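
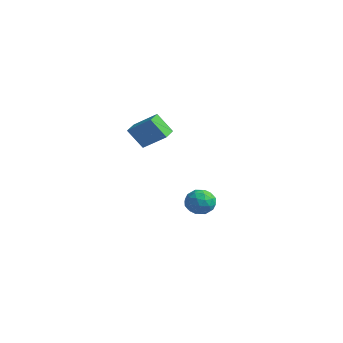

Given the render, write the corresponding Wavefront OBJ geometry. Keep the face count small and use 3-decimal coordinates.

v -0.937 2.351 -3.625
v 0.071 2.296 -3.646
v -1.031 0.864 -4.294
v -0.023 0.809 -4.315
v -0.512 0.786 -3.432
v -0.453 1.705 -3.019
v -0.507 1.455 -4.921
v -0.448 2.374 -4.508
v 0.337 1.743 -4.447
v 0.334 1.329 -3.527
v -1.294 1.831 -4.413
v -1.297 1.417 -3.493
v -0.424 2.454 -3.577
v -0.536 0.706 -4.363
v -0.822 0.692 -3.844
v -0.23 0.66 -3.856
v -0.733 2.106 -3.208
v -0.14 2.074 -3.22
v -0.483 1.186 -3.094
v -0.82 1.086 -4.72
v -0.227 1.054 -4.732
v -0.73 2.5 -4.084
v -0.138 2.468 -4.096
v -0.477 1.974 -4.846
v 0.324 2.097 -4.06
v 0.268 1.223 -4.453
v -0.016 1.602 -4.81
v 0.019 2.143 -4.567
v 0.322 1.853 -3.519
v 0.267 0.979 -3.912
v -0.02 0.966 -3.393
v 0.014 1.506 -3.15
v 0.478 1.528 -3.99
v -1.227 2.181 -4.028
v -1.282 1.307 -4.421
v -0.974 1.654 -4.79
v -0.94 2.194 -4.547
v -1.228 1.937 -3.487
v -1.284 1.063 -3.88
v -0.979 1.017 -3.373
v -0.944 1.558 -3.13
v -1.438 1.632 -3.95
v 1.086 -3.139 2.376
v 0.433 -3.737 3.611
v 2.298 -2.409 3.371
v 1.645 -3.008 4.606
v 1.695 -4.012 2.274
v 1.042 -4.611 3.509
v 2.907 -3.283 3.269
v 2.254 -3.881 4.504
f 1 38 17
f 38 12 41
f 17 41 6
f 38 41 17
f 1 17 13
f 17 6 18
f 13 18 2
f 17 18 13
f 1 13 22
f 13 2 23
f 22 23 8
f 13 23 22
f 1 22 34
f 22 8 37
f 34 37 11
f 22 37 34
f 1 34 38
f 34 11 42
f 38 42 12
f 34 42 38
f 2 18 29
f 18 6 32
f 29 32 10
f 18 32 29
f 6 41 19
f 41 12 40
f 19 40 5
f 41 40 19
f 12 42 39
f 42 11 35
f 39 35 3
f 42 35 39
f 11 37 36
f 37 8 24
f 36 24 7
f 37 24 36
f 8 23 28
f 23 2 25
f 28 25 9
f 23 25 28
f 4 30 16
f 30 10 31
f 16 31 5
f 30 31 16
f 4 16 14
f 16 5 15
f 14 15 3
f 16 15 14
f 4 14 21
f 14 3 20
f 21 20 7
f 14 20 21
f 4 21 26
f 21 7 27
f 26 27 9
f 21 27 26
f 4 26 30
f 26 9 33
f 30 33 10
f 26 33 30
f 5 31 19
f 31 10 32
f 19 32 6
f 31 32 19
f 3 15 39
f 15 5 40
f 39 40 12
f 15 40 39
f 7 20 36
f 20 3 35
f 36 35 11
f 20 35 36
f 9 27 28
f 27 7 24
f 28 24 8
f 27 24 28
f 10 33 29
f 33 9 25
f 29 25 2
f 33 25 29
f 44 46 43
f 47 44 43
f 43 46 45
f 45 47 43
f 44 50 46
f 48 44 47
f 48 50 44
f 46 50 45
f 49 47 45
f 45 50 49
f 49 48 47
f 50 48 49



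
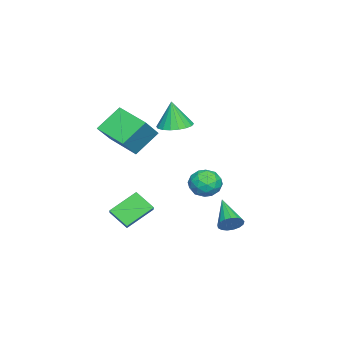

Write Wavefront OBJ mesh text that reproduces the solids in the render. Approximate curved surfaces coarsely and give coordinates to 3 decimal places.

v -1.946 -0.15 2.223
v -1.103 0.342 2.313
v -1.994 -0.37 3.877
v -1.404 0.657 2.346
v -1.811 0.812 2.354
v -2.246 0.776 2.337
v -2.621 0.557 2.297
v -2.862 0.197 2.242
v -2.922 -0.231 2.183
v -2.788 -0.643 2.133
v -2.488 -0.957 2.1
v -2.08 -1.112 2.091
v -1.646 -1.076 2.109
v -1.271 -0.857 2.149
v -1.03 -0.498 2.203
v -0.97 -0.07 2.262
v 1.211 -0.226 -2.531
v 1.001 -1.236 -1.692
v 2.07 0.099 -1.925
v 1.86 -0.911 -1.086
v 2.3 -1.269 -3.514
v 2.09 -2.279 -2.675
v 3.159 -0.944 -2.908
v 2.949 -1.954 -2.069
v -2.063 -2.542 2.364
v -0.834 -2.794 3.585
v -1.2 -0.799 1.856
v 0.028 -1.051 3.076
v -1.028 -3.409 1.144
v 0.2 -3.661 2.364
v -0.166 -1.666 0.635
v 1.063 -1.918 1.856
v 2.454 4.286 -2.246
v 2.918 3.862 -1.961
v 1.046 3.374 -1.314
v 2.898 4.112 -1.747
v 2.776 4.402 -1.646
v 2.581 4.666 -1.683
v 2.356 4.842 -1.849
v 2.155 4.892 -2.106
v 2.022 4.803 -2.395
v 1.988 4.595 -2.649
v 2.061 4.317 -2.812
v 2.224 4.032 -2.844
v 2.44 3.805 -2.74
v 2.659 3.688 -2.522
v 2.832 3.709 -2.241
v -1.23 2.269 -0.708
v -0.675 2.418 -1.473
v -1.865 1.042 -1.407
v -1.31 1.191 -2.172
v -0.921 0.894 -1.35
v -0.529 1.653 -0.918
v -2.011 1.807 -1.962
v -1.619 2.566 -1.53
v -1.158 2.132 -2.248
v -0.484 1.568 -1.87
v -2.056 1.892 -1.01
v -1.382 1.328 -0.632
v -0.897 2.451 -1.029
v -1.643 1.009 -1.851
v -1.415 0.835 -1.367
v -1.089 0.922 -1.817
v -0.811 2.001 -0.703
v -0.485 2.089 -1.153
v -0.629 1.193 -1.08
v -2.055 1.371 -1.727
v -1.729 1.459 -2.177
v -1.451 2.538 -1.063
v -1.125 2.625 -1.513
v -1.911 2.267 -1.8
v -0.855 2.371 -1.935
v -1.228 1.65 -2.345
v -1.64 2.012 -2.222
v -1.409 2.458 -1.968
v -0.459 2.039 -1.712
v -0.832 1.318 -2.123
v -0.603 1.144 -1.64
v -0.373 1.589 -1.386
v -0.742 1.871 -2.168
v -1.708 2.142 -0.757
v -2.081 1.421 -1.168
v -2.167 1.871 -1.494
v -1.937 2.316 -1.24
v -1.312 1.81 -0.535
v -1.685 1.089 -0.945
v -1.131 1.002 -0.912
v -0.9 1.448 -0.658
v -1.798 1.589 -0.712
f 2 1 4
f 2 4 3
f 4 1 5
f 4 5 3
f 5 1 6
f 5 6 3
f 6 1 7
f 6 7 3
f 7 1 8
f 7 8 3
f 8 1 9
f 8 9 3
f 9 1 10
f 9 10 3
f 10 1 11
f 10 11 3
f 11 1 12
f 11 12 3
f 12 1 13
f 12 13 3
f 13 1 14
f 13 14 3
f 14 1 15
f 14 15 3
f 15 1 16
f 15 16 3
f 16 1 2
f 16 2 3
f 18 20 17
f 21 18 17
f 17 20 19
f 19 21 17
f 18 24 20
f 22 18 21
f 22 24 18
f 20 24 19
f 23 21 19
f 19 24 23
f 23 22 21
f 24 22 23
f 26 28 25
f 29 26 25
f 25 28 27
f 27 29 25
f 26 32 28
f 30 26 29
f 30 32 26
f 28 32 27
f 31 29 27
f 27 32 31
f 31 30 29
f 32 30 31
f 34 33 36
f 34 36 35
f 36 33 37
f 36 37 35
f 37 33 38
f 37 38 35
f 38 33 39
f 38 39 35
f 39 33 40
f 39 40 35
f 40 33 41
f 40 41 35
f 41 33 42
f 41 42 35
f 42 33 43
f 42 43 35
f 43 33 44
f 43 44 35
f 44 33 45
f 44 45 35
f 45 33 46
f 45 46 35
f 46 33 47
f 46 47 35
f 47 33 34
f 47 34 35
f 48 85 64
f 85 59 88
f 64 88 53
f 85 88 64
f 48 64 60
f 64 53 65
f 60 65 49
f 64 65 60
f 48 60 69
f 60 49 70
f 69 70 55
f 60 70 69
f 48 69 81
f 69 55 84
f 81 84 58
f 69 84 81
f 48 81 85
f 81 58 89
f 85 89 59
f 81 89 85
f 49 65 76
f 65 53 79
f 76 79 57
f 65 79 76
f 53 88 66
f 88 59 87
f 66 87 52
f 88 87 66
f 59 89 86
f 89 58 82
f 86 82 50
f 89 82 86
f 58 84 83
f 84 55 71
f 83 71 54
f 84 71 83
f 55 70 75
f 70 49 72
f 75 72 56
f 70 72 75
f 51 77 63
f 77 57 78
f 63 78 52
f 77 78 63
f 51 63 61
f 63 52 62
f 61 62 50
f 63 62 61
f 51 61 68
f 61 50 67
f 68 67 54
f 61 67 68
f 51 68 73
f 68 54 74
f 73 74 56
f 68 74 73
f 51 73 77
f 73 56 80
f 77 80 57
f 73 80 77
f 52 78 66
f 78 57 79
f 66 79 53
f 78 79 66
f 50 62 86
f 62 52 87
f 86 87 59
f 62 87 86
f 54 67 83
f 67 50 82
f 83 82 58
f 67 82 83
f 56 74 75
f 74 54 71
f 75 71 55
f 74 71 75
f 57 80 76
f 80 56 72
f 76 72 49
f 80 72 76



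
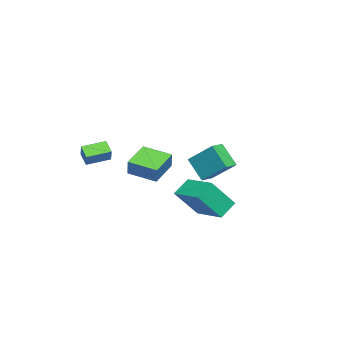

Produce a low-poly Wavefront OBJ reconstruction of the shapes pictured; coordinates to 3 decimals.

v -1.836 -2.538 -1.697
v -1.427 -2.349 -0.726
v -1.748 -0.869 -2.058
v -1.339 -0.68 -1.087
v -0.221 -2.76 -2.333
v 0.188 -2.571 -1.362
v -0.133 -1.091 -2.694
v 0.276 -0.902 -1.723
v 1.217 1.709 -4.101
v 2.117 0.765 -2.507
v 0.346 2.132 -3.359
v 1.246 1.188 -1.765
v 2.354 3.412 -3.735
v 3.254 2.468 -2.141
v 1.483 3.835 -2.993
v 2.383 2.891 -1.399
v 2.956 -4.018 -0.085
v 3.52 -3.738 0.667
v 2.126 -2.994 0.157
v 2.69 -2.714 0.908
v 3.41 -3.526 -0.608
v 3.974 -3.246 0.143
v 2.58 -2.502 -0.367
v 3.144 -2.222 0.385
v -4.328 0.488 -3.667
v -4.785 -0.488 -2.392
v -3.945 2.027 -2.353
v -4.402 1.051 -1.077
v -3.498 0.209 -3.583
v -3.955 -0.767 -2.307
v -3.115 1.748 -2.268
v -3.572 0.772 -0.993
f 2 4 1
f 5 2 1
f 1 4 3
f 3 5 1
f 2 8 4
f 6 2 5
f 6 8 2
f 4 8 3
f 7 5 3
f 3 8 7
f 7 6 5
f 8 6 7
f 10 12 9
f 13 10 9
f 9 12 11
f 11 13 9
f 10 16 12
f 14 10 13
f 14 16 10
f 12 16 11
f 15 13 11
f 11 16 15
f 15 14 13
f 16 14 15
f 18 20 17
f 21 18 17
f 17 20 19
f 19 21 17
f 18 24 20
f 22 18 21
f 22 24 18
f 20 24 19
f 23 21 19
f 19 24 23
f 23 22 21
f 24 22 23
f 26 28 25
f 29 26 25
f 25 28 27
f 27 29 25
f 26 32 28
f 30 26 29
f 30 32 26
f 28 32 27
f 31 29 27
f 27 32 31
f 31 30 29
f 32 30 31



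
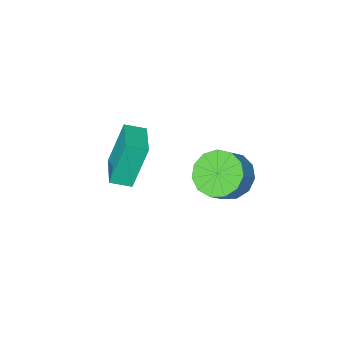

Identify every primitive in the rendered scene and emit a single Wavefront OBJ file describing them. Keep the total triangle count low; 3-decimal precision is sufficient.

v -2.429 -1.808 0.121
v -3.105 -1.705 2.127
v -1.69 -0.388 0.297
v -2.366 -0.285 2.304
v -1.674 -2.235 0.396
v -2.35 -2.132 2.403
v -0.935 -0.815 0.573
v -1.611 -0.712 2.579
v -4.015 2.71 2.397
v -3.254 2.606 1.712
v -2.563 2.885 2.437
v -3.325 2.99 3.123
v -3.435 3.156 1.673
v -2.744 3.435 2.398
v -3.8 3.565 1.864
v -3.109 3.844 2.589
v -4.234 3.702 2.224
v -3.543 3.981 2.949
v -4.598 3.524 2.639
v -3.908 3.804 3.365
v -4.778 3.088 2.978
v -4.087 3.368 3.703
v -4.715 2.532 3.132
v -4.024 2.812 3.857
v -4.43 2.033 3.053
v -3.739 2.312 3.778
v -4.014 1.749 2.766
v -3.323 2.028 3.491
v -3.598 1.77 2.362
v -2.907 2.049 3.087
v -3.314 2.089 1.969
v -2.624 2.368 2.694
f 2 4 1
f 5 2 1
f 1 4 3
f 3 5 1
f 2 8 4
f 6 2 5
f 6 8 2
f 4 8 3
f 7 5 3
f 3 8 7
f 7 6 5
f 8 6 7
f 10 9 13
f 10 13 11
f 11 13 14
f 11 14 12
f 13 9 15
f 13 15 14
f 14 15 16
f 14 16 12
f 15 9 17
f 15 17 16
f 16 17 18
f 16 18 12
f 17 9 19
f 17 19 18
f 18 19 20
f 18 20 12
f 19 9 21
f 19 21 20
f 20 21 22
f 20 22 12
f 21 9 23
f 21 23 22
f 22 23 24
f 22 24 12
f 23 9 25
f 23 25 24
f 24 25 26
f 24 26 12
f 25 9 27
f 25 27 26
f 26 27 28
f 26 28 12
f 27 9 29
f 27 29 28
f 28 29 30
f 28 30 12
f 29 9 31
f 29 31 30
f 30 31 32
f 30 32 12
f 31 9 10
f 31 10 32
f 32 10 11
f 32 11 12



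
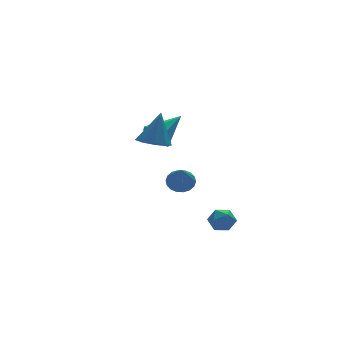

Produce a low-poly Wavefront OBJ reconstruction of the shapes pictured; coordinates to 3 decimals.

v 0.704 0.181 -3.519
v 1.475 0.514 -3.379
v 1.265 -1.074 -3.621
v 2.036 -0.741 -3.481
v 1.46 -0.76 -2.854
v 1.113 0.015 -2.791
v 1.627 -0.575 -4.209
v 1.28 0.2 -4.146
v 2.046 0.047 -3.805
v 1.942 -0.067 -2.967
v 0.798 -0.493 -4.033
v 0.694 -0.607 -3.195
v -1.068 2.836 2.042
v -0.542 2.433 1.335
v 0.668 3.324 3.058
v -0.674 3.154 1.215
v -1.038 3.689 1.58
v -1.419 3.724 2.216
v -1.595 3.239 2.75
v -1.463 2.519 2.87
v -1.099 1.984 2.505
v -0.718 1.949 1.869
v -0.142 1.696 -1.073
v 0.584 1.317 -1.109
v -0.738 0.404 0.513
v 0.644 1.585 -0.868
v 0.548 1.874 -0.668
v 0.316 2.129 -0.548
v -0.008 2.297 -0.532
v -0.357 2.347 -0.623
v -0.665 2.267 -0.803
v -0.869 2.075 -1.037
v -0.929 1.807 -1.277
v -0.833 1.517 -1.477
v -0.6 1.263 -1.597
v -0.277 1.094 -1.613
v 0.073 1.045 -1.522
v 0.38 1.124 -1.342
v -2.33 0.551 2.893
v -1.509 0.007 2.72
v -1.69 0.909 4.807
v -1.394 0.662 2.559
v -1.718 1.265 2.554
v -2.328 1.533 2.708
v -2.939 1.342 2.948
v -3.265 0.78 3.163
v -3.154 0.111 3.251
v -2.657 -0.353 3.172
v -2.007 -0.393 2.962
f 1 12 6
f 1 6 2
f 1 2 8
f 1 8 11
f 1 11 12
f 2 6 10
f 6 12 5
f 12 11 3
f 11 8 7
f 8 2 9
f 4 10 5
f 4 5 3
f 4 3 7
f 4 7 9
f 4 9 10
f 5 10 6
f 3 5 12
f 7 3 11
f 9 7 8
f 10 9 2
f 14 13 16
f 14 16 15
f 16 13 17
f 16 17 15
f 17 13 18
f 17 18 15
f 18 13 19
f 18 19 15
f 19 13 20
f 19 20 15
f 20 13 21
f 20 21 15
f 21 13 22
f 21 22 15
f 22 13 14
f 22 14 15
f 24 23 26
f 24 26 25
f 26 23 27
f 26 27 25
f 27 23 28
f 27 28 25
f 28 23 29
f 28 29 25
f 29 23 30
f 29 30 25
f 30 23 31
f 30 31 25
f 31 23 32
f 31 32 25
f 32 23 33
f 32 33 25
f 33 23 34
f 33 34 25
f 34 23 35
f 34 35 25
f 35 23 36
f 35 36 25
f 36 23 37
f 36 37 25
f 37 23 38
f 37 38 25
f 38 23 24
f 38 24 25
f 40 39 42
f 40 42 41
f 42 39 43
f 42 43 41
f 43 39 44
f 43 44 41
f 44 39 45
f 44 45 41
f 45 39 46
f 45 46 41
f 46 39 47
f 46 47 41
f 47 39 48
f 47 48 41
f 48 39 49
f 48 49 41
f 49 39 40
f 49 40 41



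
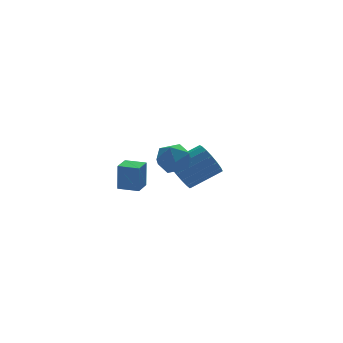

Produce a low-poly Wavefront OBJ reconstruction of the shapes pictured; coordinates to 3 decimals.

v 2.324 3.536 -2.964
v 2.707 4.147 -3.671
v 4.398 4.115 -2.784
v 4.016 3.504 -2.076
v 2.537 4.451 -3.336
v 4.228 4.419 -2.448
v 2.318 4.545 -2.915
v 4.009 4.513 -2.028
v 2.101 4.408 -2.506
v 3.792 4.376 -1.618
v 1.934 4.071 -2.201
v 3.626 4.039 -1.314
v 1.858 3.612 -2.071
v 3.549 3.58 -1.184
v 1.888 3.135 -2.146
v 3.579 3.103 -1.258
v 2.018 2.75 -2.408
v 3.709 2.718 -1.52
v 2.218 2.546 -2.797
v 3.909 2.513 -1.91
v 2.443 2.568 -3.224
v 4.134 2.535 -2.337
v 2.641 2.811 -3.592
v 4.332 2.779 -2.705
v 2.766 3.221 -3.816
v 4.457 3.189 -2.929
v 2.79 3.703 -3.844
v 4.481 3.671 -2.957
v -1.291 -2.666 1.335
v -0.844 -1.895 1.653
v 0.024 -3.185 0.747
v 0.471 -2.414 1.065
v 0.149 -3.06 1.677
v -0.664 -2.739 2.04
v -0.156 -2.341 0.36
v -0.969 -2.02 0.723
v -0.143 -1.694 1.05
v 0.046 -2.138 1.864
v -0.866 -2.942 0.536
v -0.677 -3.386 1.35
v -1.751 -1.629 -1.046
v -1.709 -1.577 0.373
v -2.548 -0.946 -1.047
v -2.506 -0.894 0.372
v -1.114 -0.886 -1.092
v -1.072 -0.834 0.327
v -1.911 -0.203 -1.093
v -1.869 -0.151 0.326
f 2 1 5
f 2 5 3
f 3 5 6
f 3 6 4
f 5 1 7
f 5 7 6
f 6 7 8
f 6 8 4
f 7 1 9
f 7 9 8
f 8 9 10
f 8 10 4
f 9 1 11
f 9 11 10
f 10 11 12
f 10 12 4
f 11 1 13
f 11 13 12
f 12 13 14
f 12 14 4
f 13 1 15
f 13 15 14
f 14 15 16
f 14 16 4
f 15 1 17
f 15 17 16
f 16 17 18
f 16 18 4
f 17 1 19
f 17 19 18
f 18 19 20
f 18 20 4
f 19 1 21
f 19 21 20
f 20 21 22
f 20 22 4
f 21 1 23
f 21 23 22
f 22 23 24
f 22 24 4
f 23 1 25
f 23 25 24
f 24 25 26
f 24 26 4
f 25 1 27
f 25 27 26
f 26 27 28
f 26 28 4
f 27 1 2
f 27 2 28
f 28 2 3
f 28 3 4
f 29 40 34
f 29 34 30
f 29 30 36
f 29 36 39
f 29 39 40
f 30 34 38
f 34 40 33
f 40 39 31
f 39 36 35
f 36 30 37
f 32 38 33
f 32 33 31
f 32 31 35
f 32 35 37
f 32 37 38
f 33 38 34
f 31 33 40
f 35 31 39
f 37 35 36
f 38 37 30
f 42 44 41
f 45 42 41
f 41 44 43
f 43 45 41
f 42 48 44
f 46 42 45
f 46 48 42
f 44 48 43
f 47 45 43
f 43 48 47
f 47 46 45
f 48 46 47



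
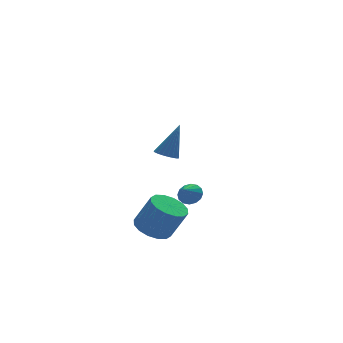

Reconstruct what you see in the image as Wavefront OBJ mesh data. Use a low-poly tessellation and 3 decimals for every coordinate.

v 0.526 -1.521 -2.558
v 1.105 -0.705 -2.545
v 1.772 -1.204 -0.949
v 1.194 -2.019 -0.962
v 0.664 -0.56 -2.315
v 1.331 -1.059 -0.72
v 0.186 -0.673 -2.151
v 0.854 -1.172 -0.555
v -0.2 -1.013 -2.095
v 0.467 -1.511 -0.5
v -0.392 -1.489 -2.164
v 0.275 -1.987 -0.568
v -0.338 -1.973 -2.338
v 0.329 -2.472 -0.742
v -0.052 -2.336 -2.571
v 0.615 -2.835 -0.975
v 0.389 -2.481 -2.8
v 1.056 -2.98 -1.205
v 0.866 -2.368 -2.965
v 1.534 -2.867 -1.369
v 1.253 -2.029 -3.02
v 1.92 -2.527 -1.425
v 1.445 -1.553 -2.952
v 2.112 -2.051 -1.356
v 1.391 -1.068 -2.778
v 2.058 -1.567 -1.182
v 0.447 -3.372 3.073
v 0.995 -3.284 2.822
v 1.193 -3.188 4.767
v 0.905 -3.047 2.836
v 0.736 -2.867 2.891
v 0.517 -2.773 2.978
v 0.285 -2.783 3.081
v 0.082 -2.895 3.183
v -0.059 -3.089 3.266
v -0.112 -3.332 3.315
v -0.069 -3.582 3.323
v 0.064 -3.795 3.288
v 0.262 -3.935 3.215
v 0.493 -3.978 3.118
v 0.715 -3.916 3.013
v 0.891 -3.759 2.919
v 0.99 -3.536 2.851
v 4.211 2.279 -2.69
v 4.707 1.834 -2.555
v 3.609 1.801 -2.05
v 4.751 2.093 -2.321
v 4.65 2.402 -2.185
v 4.431 2.677 -2.185
v 4.154 2.847 -2.32
v 3.891 2.864 -2.554
v 3.715 2.724 -2.824
v 3.671 2.465 -3.059
v 3.772 2.157 -3.194
v 3.991 1.881 -3.195
v 4.268 1.712 -3.06
v 4.531 1.694 -2.826
f 2 1 5
f 2 5 3
f 3 5 6
f 3 6 4
f 5 1 7
f 5 7 6
f 6 7 8
f 6 8 4
f 7 1 9
f 7 9 8
f 8 9 10
f 8 10 4
f 9 1 11
f 9 11 10
f 10 11 12
f 10 12 4
f 11 1 13
f 11 13 12
f 12 13 14
f 12 14 4
f 13 1 15
f 13 15 14
f 14 15 16
f 14 16 4
f 15 1 17
f 15 17 16
f 16 17 18
f 16 18 4
f 17 1 19
f 17 19 18
f 18 19 20
f 18 20 4
f 19 1 21
f 19 21 20
f 20 21 22
f 20 22 4
f 21 1 23
f 21 23 22
f 22 23 24
f 22 24 4
f 23 1 25
f 23 25 24
f 24 25 26
f 24 26 4
f 25 1 2
f 25 2 26
f 26 2 3
f 26 3 4
f 28 27 30
f 28 30 29
f 30 27 31
f 30 31 29
f 31 27 32
f 31 32 29
f 32 27 33
f 32 33 29
f 33 27 34
f 33 34 29
f 34 27 35
f 34 35 29
f 35 27 36
f 35 36 29
f 36 27 37
f 36 37 29
f 37 27 38
f 37 38 29
f 38 27 39
f 38 39 29
f 39 27 40
f 39 40 29
f 40 27 41
f 40 41 29
f 41 27 42
f 41 42 29
f 42 27 43
f 42 43 29
f 43 27 28
f 43 28 29
f 45 44 47
f 45 47 46
f 47 44 48
f 47 48 46
f 48 44 49
f 48 49 46
f 49 44 50
f 49 50 46
f 50 44 51
f 50 51 46
f 51 44 52
f 51 52 46
f 52 44 53
f 52 53 46
f 53 44 54
f 53 54 46
f 54 44 55
f 54 55 46
f 55 44 56
f 55 56 46
f 56 44 57
f 56 57 46
f 57 44 45
f 57 45 46



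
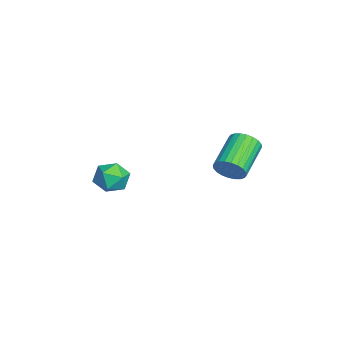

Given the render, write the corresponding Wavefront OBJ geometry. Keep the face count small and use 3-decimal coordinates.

v -4.071 -3.557 -2.014
v -3.81 -3.146 -1.368
v -3.47 -4.634 -1.572
v -3.209 -4.223 -0.926
v -3.996 -4.392 -1.007
v -4.368 -3.726 -1.28
v -2.912 -4.054 -1.66
v -3.284 -3.388 -1.933
v -3.094 -3.453 -1.149
v -3.764 -3.662 -0.745
v -3.516 -4.118 -2.195
v -4.186 -4.327 -1.791
v -0.393 0.455 0.82
v -0.02 0.712 1.314
v -1.393 1.402 1.993
v -1.767 1.145 1.5
v -0.011 0.905 1.137
v -1.384 1.594 1.817
v -0.06 1.029 0.912
v -1.433 1.718 1.592
v -0.159 1.066 0.674
v -1.533 1.755 1.353
v -0.295 1.009 0.457
v -1.668 1.699 1.136
v -0.445 0.869 0.296
v -1.818 1.559 0.975
v -0.588 0.665 0.215
v -1.961 1.355 0.894
v -0.701 0.43 0.225
v -2.074 1.12 0.905
v -0.767 0.198 0.327
v -2.14 0.888 1.006
v -0.776 0.006 0.503
v -2.149 0.695 1.183
v -0.727 -0.118 0.728
v -2.1 0.571 1.408
v -0.627 -0.155 0.967
v -2.001 0.534 1.646
v -0.492 -0.099 1.184
v -1.865 0.591 1.863
v -0.342 0.041 1.345
v -1.715 0.731 2.024
v -0.199 0.245 1.426
v -1.572 0.935 2.105
v -0.086 0.48 1.415
v -1.459 1.17 2.095
f 1 12 6
f 1 6 2
f 1 2 8
f 1 8 11
f 1 11 12
f 2 6 10
f 6 12 5
f 12 11 3
f 11 8 7
f 8 2 9
f 4 10 5
f 4 5 3
f 4 3 7
f 4 7 9
f 4 9 10
f 5 10 6
f 3 5 12
f 7 3 11
f 9 7 8
f 10 9 2
f 14 13 17
f 14 17 15
f 15 17 18
f 15 18 16
f 17 13 19
f 17 19 18
f 18 19 20
f 18 20 16
f 19 13 21
f 19 21 20
f 20 21 22
f 20 22 16
f 21 13 23
f 21 23 22
f 22 23 24
f 22 24 16
f 23 13 25
f 23 25 24
f 24 25 26
f 24 26 16
f 25 13 27
f 25 27 26
f 26 27 28
f 26 28 16
f 27 13 29
f 27 29 28
f 28 29 30
f 28 30 16
f 29 13 31
f 29 31 30
f 30 31 32
f 30 32 16
f 31 13 33
f 31 33 32
f 32 33 34
f 32 34 16
f 33 13 35
f 33 35 34
f 34 35 36
f 34 36 16
f 35 13 37
f 35 37 36
f 36 37 38
f 36 38 16
f 37 13 39
f 37 39 38
f 38 39 40
f 38 40 16
f 39 13 41
f 39 41 40
f 40 41 42
f 40 42 16
f 41 13 43
f 41 43 42
f 42 43 44
f 42 44 16
f 43 13 45
f 43 45 44
f 44 45 46
f 44 46 16
f 45 13 14
f 45 14 46
f 46 14 15
f 46 15 16



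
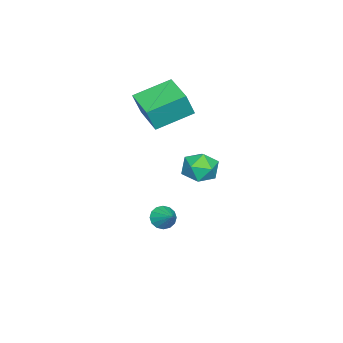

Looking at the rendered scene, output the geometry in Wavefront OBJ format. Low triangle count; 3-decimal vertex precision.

v 1.121 -0.199 -2.857
v 1.56 -0.724 -2.709
v 1.799 0.559 -2.183
v 1.692 -0.573 -3.011
v 1.67 -0.323 -3.272
v 1.502 -0.039 -3.421
v 1.231 0.202 -3.42
v 0.931 0.335 -3.267
v 0.681 0.326 -3.005
v 0.55 0.175 -2.702
v 0.571 -0.075 -2.441
v 0.739 -0.359 -2.292
v 1.01 -0.6 -2.293
v 1.31 -0.733 -2.446
v -3.464 -1.09 3.039
v -2.984 -1.36 4.424
v -2.088 0.215 2.816
v -1.608 -0.055 4.201
v -2.132 -2.625 2.279
v -1.652 -2.895 3.664
v -0.756 -1.32 2.056
v -0.276 -1.59 3.441
v 3.77 3.391 2.315
v 4.563 2.852 2.44
v 2.977 2.448 3.28
v 3.77 1.909 3.405
v 3.733 2.806 3.766
v 4.223 3.388 3.17
v 3.317 1.912 2.55
v 3.807 2.494 1.954
v 4.283 1.937 2.586
v 4.54 2.49 3.337
v 3 2.81 2.383
v 3.257 3.363 3.134
f 2 1 4
f 2 4 3
f 4 1 5
f 4 5 3
f 5 1 6
f 5 6 3
f 6 1 7
f 6 7 3
f 7 1 8
f 7 8 3
f 8 1 9
f 8 9 3
f 9 1 10
f 9 10 3
f 10 1 11
f 10 11 3
f 11 1 12
f 11 12 3
f 12 1 13
f 12 13 3
f 13 1 14
f 13 14 3
f 14 1 2
f 14 2 3
f 16 18 15
f 19 16 15
f 15 18 17
f 17 19 15
f 16 22 18
f 20 16 19
f 20 22 16
f 18 22 17
f 21 19 17
f 17 22 21
f 21 20 19
f 22 20 21
f 23 34 28
f 23 28 24
f 23 24 30
f 23 30 33
f 23 33 34
f 24 28 32
f 28 34 27
f 34 33 25
f 33 30 29
f 30 24 31
f 26 32 27
f 26 27 25
f 26 25 29
f 26 29 31
f 26 31 32
f 27 32 28
f 25 27 34
f 29 25 33
f 31 29 30
f 32 31 24



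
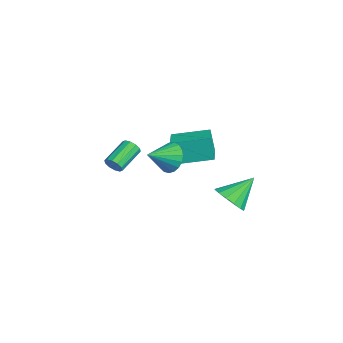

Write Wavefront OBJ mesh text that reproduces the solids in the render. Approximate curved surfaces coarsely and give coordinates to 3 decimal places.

v -0.39 -0.336 1.534
v 0.467 -0.336 0.981
v 0.07 -1.704 2.246
v 0.584 -0.117 1.325
v 0.533 0.064 1.705
v 0.322 0.175 2.056
v -0.012 0.199 2.316
v -0.411 0.13 2.441
v -0.807 -0.02 2.409
v -1.131 -0.224 2.226
v -1.326 -0.447 1.923
v -1.36 -0.652 1.553
v -1.226 -0.801 1.179
v -0.947 -0.87 0.867
v -0.572 -0.847 0.67
v -0.166 -0.735 0.622
v 0.202 -0.554 0.732
v -0.408 2.944 -2.373
v 0.619 2.891 -2.011
v -0.792 4.436 -1.067
v 0.632 3.264 -2.434
v 0.366 3.552 -2.841
v -0.107 3.676 -3.122
v -0.661 3.604 -3.202
v -1.147 3.355 -3.06
v -1.435 2.996 -2.734
v -1.448 2.623 -2.311
v -1.183 2.335 -1.905
v -0.709 2.211 -1.624
v -0.156 2.283 -1.543
v 0.331 2.532 -1.685
v -3.645 0.761 -0.457
v -4.076 0.609 0.972
v -3.155 2.863 -0.086
v -3.586 2.711 1.343
v -1.754 0.229 0.057
v -2.185 0.077 1.486
v -1.264 2.331 0.428
v -1.695 2.179 1.857
v 2.815 -4.081 3.52
v 3.226 -3.947 3.876
v 2.276 -2.785 4.536
v 1.865 -2.919 4.18
v 3.264 -3.754 3.591
v 2.314 -2.592 4.251
v 3.131 -3.686 3.279
v 2.18 -2.524 3.939
v 2.877 -3.769 3.059
v 1.926 -2.607 3.719
v 2.599 -3.971 3.015
v 1.649 -2.809 3.675
v 2.404 -4.215 3.164
v 1.454 -3.053 3.824
v 2.366 -4.408 3.449
v 1.416 -3.246 4.109
v 2.5 -4.476 3.761
v 1.549 -3.314 4.421
v 2.754 -4.393 3.981
v 1.803 -3.231 4.641
v 3.031 -4.191 4.025
v 2.081 -3.029 4.685
f 2 1 4
f 2 4 3
f 4 1 5
f 4 5 3
f 5 1 6
f 5 6 3
f 6 1 7
f 6 7 3
f 7 1 8
f 7 8 3
f 8 1 9
f 8 9 3
f 9 1 10
f 9 10 3
f 10 1 11
f 10 11 3
f 11 1 12
f 11 12 3
f 12 1 13
f 12 13 3
f 13 1 14
f 13 14 3
f 14 1 15
f 14 15 3
f 15 1 16
f 15 16 3
f 16 1 17
f 16 17 3
f 17 1 2
f 17 2 3
f 19 18 21
f 19 21 20
f 21 18 22
f 21 22 20
f 22 18 23
f 22 23 20
f 23 18 24
f 23 24 20
f 24 18 25
f 24 25 20
f 25 18 26
f 25 26 20
f 26 18 27
f 26 27 20
f 27 18 28
f 27 28 20
f 28 18 29
f 28 29 20
f 29 18 30
f 29 30 20
f 30 18 31
f 30 31 20
f 31 18 19
f 31 19 20
f 33 35 32
f 36 33 32
f 32 35 34
f 34 36 32
f 33 39 35
f 37 33 36
f 37 39 33
f 35 39 34
f 38 36 34
f 34 39 38
f 38 37 36
f 39 37 38
f 41 40 44
f 41 44 42
f 42 44 45
f 42 45 43
f 44 40 46
f 44 46 45
f 45 46 47
f 45 47 43
f 46 40 48
f 46 48 47
f 47 48 49
f 47 49 43
f 48 40 50
f 48 50 49
f 49 50 51
f 49 51 43
f 50 40 52
f 50 52 51
f 51 52 53
f 51 53 43
f 52 40 54
f 52 54 53
f 53 54 55
f 53 55 43
f 54 40 56
f 54 56 55
f 55 56 57
f 55 57 43
f 56 40 58
f 56 58 57
f 57 58 59
f 57 59 43
f 58 40 60
f 58 60 59
f 59 60 61
f 59 61 43
f 60 40 41
f 60 41 61
f 61 41 42
f 61 42 43



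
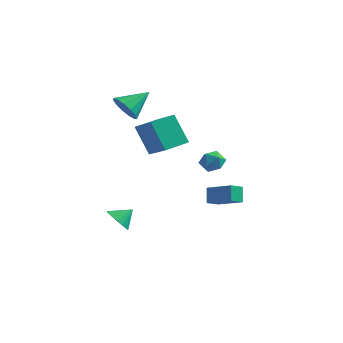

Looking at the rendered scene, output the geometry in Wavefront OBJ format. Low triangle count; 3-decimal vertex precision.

v 2.692 0.07 0.927
v 3.063 -0.343 0.352
v 2.537 -1.017 1.608
v 2.908 -1.43 1.033
v 3.32 -0.913 1.483
v 3.415 -0.241 1.062
v 2.185 -1.119 0.898
v 2.28 -0.447 0.477
v 2.749 -1.078 0.334
v 3.451 -0.951 0.696
v 2.149 -0.409 1.264
v 2.851 -0.282 1.626
v 2.798 -1.273 -1.973
v 2.506 -0.761 -1.091
v 3.064 -0.449 -2.363
v 2.773 0.063 -1.481
v 4.407 -1.483 -1.319
v 4.116 -0.971 -0.437
v 4.674 -0.659 -1.709
v 4.382 -0.147 -0.827
v -3.134 -0.047 3.508
v -2.722 0.306 2.669
v -2.366 1.347 4.472
v -3.226 0.553 2.714
v -3.702 0.61 3.011
v -3.997 0.458 3.467
v -4.018 0.146 3.935
v -3.759 -0.227 4.268
v -3.301 -0.543 4.36
v -2.791 -0.701 4.182
v -2.389 -0.652 3.789
v -2.225 -0.41 3.308
v -2.348 -0.053 2.89
v -2.085 0.809 -0.16
v -3.143 1.017 1.688
v -1.457 2.323 0.029
v -2.516 2.531 1.878
v -0.584 0.069 0.782
v -1.643 0.277 2.631
v 0.043 1.583 0.972
v -1.015 1.791 2.82
v -2.184 -2.492 -4.062
v -1.516 -3.103 -3.974
v -1.616 -1.768 -3.358
v -1.397 -2.885 -4.294
v -1.434 -2.589 -4.568
v -1.62 -2.274 -4.742
v -1.918 -2.002 -4.781
v -2.268 -1.828 -4.678
v -2.602 -1.784 -4.453
v -2.853 -1.882 -4.151
v -2.972 -2.1 -3.831
v -2.935 -2.396 -3.557
v -2.749 -2.711 -3.383
v -2.451 -2.982 -3.344
v -2.101 -3.157 -3.447
v -1.767 -3.2 -3.672
f 1 12 6
f 1 6 2
f 1 2 8
f 1 8 11
f 1 11 12
f 2 6 10
f 6 12 5
f 12 11 3
f 11 8 7
f 8 2 9
f 4 10 5
f 4 5 3
f 4 3 7
f 4 7 9
f 4 9 10
f 5 10 6
f 3 5 12
f 7 3 11
f 9 7 8
f 10 9 2
f 14 16 13
f 17 14 13
f 13 16 15
f 15 17 13
f 14 20 16
f 18 14 17
f 18 20 14
f 16 20 15
f 19 17 15
f 15 20 19
f 19 18 17
f 20 18 19
f 22 21 24
f 22 24 23
f 24 21 25
f 24 25 23
f 25 21 26
f 25 26 23
f 26 21 27
f 26 27 23
f 27 21 28
f 27 28 23
f 28 21 29
f 28 29 23
f 29 21 30
f 29 30 23
f 30 21 31
f 30 31 23
f 31 21 32
f 31 32 23
f 32 21 33
f 32 33 23
f 33 21 22
f 33 22 23
f 35 37 34
f 38 35 34
f 34 37 36
f 36 38 34
f 35 41 37
f 39 35 38
f 39 41 35
f 37 41 36
f 40 38 36
f 36 41 40
f 40 39 38
f 41 39 40
f 43 42 45
f 43 45 44
f 45 42 46
f 45 46 44
f 46 42 47
f 46 47 44
f 47 42 48
f 47 48 44
f 48 42 49
f 48 49 44
f 49 42 50
f 49 50 44
f 50 42 51
f 50 51 44
f 51 42 52
f 51 52 44
f 52 42 53
f 52 53 44
f 53 42 54
f 53 54 44
f 54 42 55
f 54 55 44
f 55 42 56
f 55 56 44
f 56 42 57
f 56 57 44
f 57 42 43
f 57 43 44



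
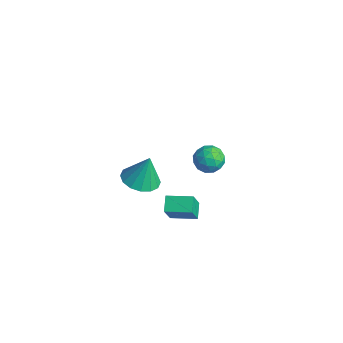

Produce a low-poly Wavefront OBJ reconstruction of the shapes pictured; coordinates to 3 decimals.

v 0.694 -3.204 2.361
v 1.627 -3.252 2.254
v 0.886 -2.816 3.859
v 1.512 -2.791 2.149
v 1.178 -2.44 2.101
v 0.714 -2.294 2.123
v 0.245 -2.392 2.208
v -0.104 -2.707 2.334
v -0.239 -3.155 2.467
v -0.124 -3.616 2.572
v 0.21 -3.967 2.62
v 0.674 -4.113 2.598
v 1.143 -4.015 2.513
v 1.492 -3.7 2.387
v -3.671 3.055 -2.608
v -3.101 3.671 -2.752
v -2.659 2.209 -2.208
v -2.089 2.825 -2.352
v -2.641 2.898 -1.707
v -3.266 3.42 -1.955
v -2.494 2.46 -3.005
v -3.119 2.982 -3.253
v -2.373 3.303 -2.997
v -2.464 3.573 -2.195
v -3.296 2.307 -2.765
v -3.387 2.577 -1.963
v -3.475 3.437 -2.715
v -2.285 2.443 -2.245
v -2.61 2.486 -1.866
v -2.274 2.848 -1.95
v -3.572 3.29 -2.247
v -3.237 3.652 -2.331
v -2.966 3.198 -1.717
v -2.523 2.228 -2.629
v -2.188 2.59 -2.713
v -3.486 3.032 -3.01
v -3.15 3.394 -3.094
v -2.794 2.682 -3.243
v -2.711 3.582 -2.944
v -2.117 3.086 -2.708
v -2.355 2.871 -3.093
v -2.722 3.178 -3.238
v -2.765 3.742 -2.472
v -2.17 3.245 -2.237
v -2.495 3.288 -1.858
v -2.862 3.595 -2.003
v -2.337 3.525 -2.616
v -3.59 2.635 -2.723
v -2.995 2.138 -2.488
v -2.898 2.285 -2.957
v -3.265 2.592 -3.102
v -3.643 2.794 -2.252
v -3.049 2.298 -2.016
v -3.038 2.702 -1.722
v -3.405 3.009 -1.867
v -3.423 2.355 -2.344
v -0.877 -0.618 -3.541
v -1.486 -0.138 -3.083
v 0.016 0.369 -3.387
v -0.592 0.848 -2.93
v -0.388 -1.268 -2.21
v -0.996 -0.789 -1.753
v 0.506 -0.282 -2.057
v -0.103 0.198 -1.599
f 2 1 4
f 2 4 3
f 4 1 5
f 4 5 3
f 5 1 6
f 5 6 3
f 6 1 7
f 6 7 3
f 7 1 8
f 7 8 3
f 8 1 9
f 8 9 3
f 9 1 10
f 9 10 3
f 10 1 11
f 10 11 3
f 11 1 12
f 11 12 3
f 12 1 13
f 12 13 3
f 13 1 14
f 13 14 3
f 14 1 2
f 14 2 3
f 15 52 31
f 52 26 55
f 31 55 20
f 52 55 31
f 15 31 27
f 31 20 32
f 27 32 16
f 31 32 27
f 15 27 36
f 27 16 37
f 36 37 22
f 27 37 36
f 15 36 48
f 36 22 51
f 48 51 25
f 36 51 48
f 15 48 52
f 48 25 56
f 52 56 26
f 48 56 52
f 16 32 43
f 32 20 46
f 43 46 24
f 32 46 43
f 20 55 33
f 55 26 54
f 33 54 19
f 55 54 33
f 26 56 53
f 56 25 49
f 53 49 17
f 56 49 53
f 25 51 50
f 51 22 38
f 50 38 21
f 51 38 50
f 22 37 42
f 37 16 39
f 42 39 23
f 37 39 42
f 18 44 30
f 44 24 45
f 30 45 19
f 44 45 30
f 18 30 28
f 30 19 29
f 28 29 17
f 30 29 28
f 18 28 35
f 28 17 34
f 35 34 21
f 28 34 35
f 18 35 40
f 35 21 41
f 40 41 23
f 35 41 40
f 18 40 44
f 40 23 47
f 44 47 24
f 40 47 44
f 19 45 33
f 45 24 46
f 33 46 20
f 45 46 33
f 17 29 53
f 29 19 54
f 53 54 26
f 29 54 53
f 21 34 50
f 34 17 49
f 50 49 25
f 34 49 50
f 23 41 42
f 41 21 38
f 42 38 22
f 41 38 42
f 24 47 43
f 47 23 39
f 43 39 16
f 47 39 43
f 58 60 57
f 61 58 57
f 57 60 59
f 59 61 57
f 58 64 60
f 62 58 61
f 62 64 58
f 60 64 59
f 63 61 59
f 59 64 63
f 63 62 61
f 64 62 63



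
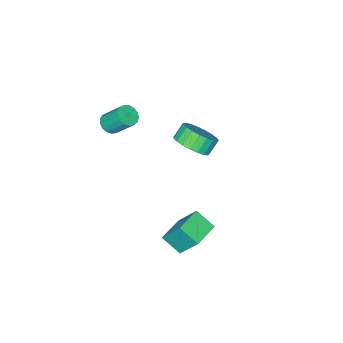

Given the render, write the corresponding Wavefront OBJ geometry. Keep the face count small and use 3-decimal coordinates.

v 2.278 -2.339 1.868
v 2.668 -2.697 2.278
v 2.332 -1.659 3.503
v 1.942 -1.301 3.092
v 2.869 -2.481 2.15
v 2.533 -1.444 3.375
v 2.933 -2.233 1.958
v 2.597 -1.195 3.183
v 2.848 -2.009 1.745
v 2.512 -0.971 2.97
v 2.632 -1.86 1.56
v 2.296 -0.823 2.785
v 2.335 -1.822 1.445
v 1.999 -0.784 2.67
v 2.025 -1.901 1.428
v 1.689 -0.864 2.653
v 1.773 -2.081 1.511
v 1.437 -1.044 2.736
v 1.636 -2.32 1.676
v 1.3 -1.282 2.901
v 1.647 -2.563 1.884
v 1.311 -1.526 3.109
v 1.802 -2.755 2.089
v 1.466 -1.717 3.314
v 2.066 -2.851 2.243
v 1.73 -1.814 3.468
v 2.379 -2.83 2.311
v 2.043 -1.793 3.536
v -0.534 0.836 0.366
v 0.237 0.574 1.075
v -0.456 0.563 1.824
v -1.226 0.824 1.114
v 0.246 1.023 1.09
v -0.447 1.012 1.838
v 0.119 1.439 0.979
v -0.574 1.428 1.728
v -0.121 1.751 0.762
v -0.813 1.74 1.511
v -0.431 1.905 0.477
v -1.124 1.894 1.225
v -0.76 1.874 0.172
v -1.453 1.862 0.921
v -1.049 1.663 -0.099
v -1.742 1.652 0.65
v -1.249 1.309 -0.29
v -1.942 1.298 0.459
v -1.326 0.874 -0.367
v -2.019 0.862 0.381
v -1.265 0.431 -0.318
v -1.958 0.42 0.431
v -1.078 0.059 -0.15
v -1.771 0.048 0.598
v -0.797 -0.179 0.106
v -1.49 -0.191 0.855
v -0.47 -0.242 0.408
v -1.163 -0.253 1.156
v -0.154 -0.118 0.702
v -0.847 -0.129 1.451
v 0.096 0.171 0.938
v -0.597 0.159 1.687
v 1.166 1.741 -4.415
v 0.961 2.905 -2.728
v 0.85 2.803 -5.187
v 0.646 3.967 -3.499
v 2.694 2.133 -4.501
v 2.49 3.297 -2.813
v 2.379 3.195 -5.272
v 2.174 4.359 -3.585
f 2 1 5
f 2 5 3
f 3 5 6
f 3 6 4
f 5 1 7
f 5 7 6
f 6 7 8
f 6 8 4
f 7 1 9
f 7 9 8
f 8 9 10
f 8 10 4
f 9 1 11
f 9 11 10
f 10 11 12
f 10 12 4
f 11 1 13
f 11 13 12
f 12 13 14
f 12 14 4
f 13 1 15
f 13 15 14
f 14 15 16
f 14 16 4
f 15 1 17
f 15 17 16
f 16 17 18
f 16 18 4
f 17 1 19
f 17 19 18
f 18 19 20
f 18 20 4
f 19 1 21
f 19 21 20
f 20 21 22
f 20 22 4
f 21 1 23
f 21 23 22
f 22 23 24
f 22 24 4
f 23 1 25
f 23 25 24
f 24 25 26
f 24 26 4
f 25 1 27
f 25 27 26
f 26 27 28
f 26 28 4
f 27 1 2
f 27 2 28
f 28 2 3
f 28 3 4
f 30 29 33
f 30 33 31
f 31 33 34
f 31 34 32
f 33 29 35
f 33 35 34
f 34 35 36
f 34 36 32
f 35 29 37
f 35 37 36
f 36 37 38
f 36 38 32
f 37 29 39
f 37 39 38
f 38 39 40
f 38 40 32
f 39 29 41
f 39 41 40
f 40 41 42
f 40 42 32
f 41 29 43
f 41 43 42
f 42 43 44
f 42 44 32
f 43 29 45
f 43 45 44
f 44 45 46
f 44 46 32
f 45 29 47
f 45 47 46
f 46 47 48
f 46 48 32
f 47 29 49
f 47 49 48
f 48 49 50
f 48 50 32
f 49 29 51
f 49 51 50
f 50 51 52
f 50 52 32
f 51 29 53
f 51 53 52
f 52 53 54
f 52 54 32
f 53 29 55
f 53 55 54
f 54 55 56
f 54 56 32
f 55 29 57
f 55 57 56
f 56 57 58
f 56 58 32
f 57 29 59
f 57 59 58
f 58 59 60
f 58 60 32
f 59 29 30
f 59 30 60
f 60 30 31
f 60 31 32
f 62 64 61
f 65 62 61
f 61 64 63
f 63 65 61
f 62 68 64
f 66 62 65
f 66 68 62
f 64 68 63
f 67 65 63
f 63 68 67
f 67 66 65
f 68 66 67



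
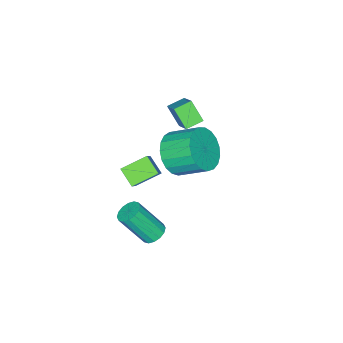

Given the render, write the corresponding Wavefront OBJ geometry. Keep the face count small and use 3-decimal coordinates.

v 1.048 -0.516 3.146
v 1.98 -0.444 3.528
v 1.584 0.708 4.276
v 0.652 0.636 3.894
v 2.009 -0.209 3.181
v 1.614 0.943 3.93
v 1.872 -0.027 2.828
v 1.477 1.125 3.577
v 1.593 0.07 2.53
v 1.197 1.223 3.279
v 1.219 0.066 2.339
v 0.824 1.219 3.087
v 0.816 -0.038 2.287
v 0.42 1.114 3.035
v 0.453 -0.226 2.383
v 0.057 0.927 3.132
v 0.192 -0.463 2.612
v -0.203 0.689 3.36
v 0.08 -0.71 2.932
v -0.316 0.443 3.681
v 0.135 -0.923 3.29
v -0.261 0.229 4.038
v 0.348 -1.066 3.623
v -0.048 0.086 4.371
v 0.682 -1.114 3.873
v 0.286 0.039 4.621
v 1.079 -1.059 3.997
v 0.683 0.094 4.746
v 1.471 -0.909 3.975
v 1.075 0.243 4.723
v 1.789 -0.692 3.809
v 1.394 0.461 4.557
v 0.228 -1.905 0.174
v 0.043 -2.644 0.707
v 1.386 -1.109 1.68
v 1.201 -1.849 2.213
v 1.199 -2.471 -0.273
v 1.014 -3.211 0.26
v 2.357 -1.676 1.233
v 2.172 -2.415 1.766
v 2.082 -0.786 -1.637
v 2.508 -0.412 -1.581
v 3.065 -1.26 -0.167
v 2.638 -1.634 -0.223
v 2.285 -0.298 -1.425
v 2.842 -1.145 -0.01
v 2.008 -0.315 -1.326
v 2.564 -1.162 0.089
v 1.75 -0.458 -1.31
v 2.307 -1.305 0.104
v 1.582 -0.689 -1.382
v 2.138 -1.536 0.032
v 1.547 -0.946 -1.522
v 2.103 -1.793 -0.108
v 1.655 -1.16 -1.693
v 2.212 -2.008 -0.279
v 1.878 -1.275 -1.85
v 2.435 -2.122 -0.435
v 2.156 -1.258 -1.949
v 2.712 -2.105 -0.534
v 2.413 -1.115 -1.964
v 2.97 -1.962 -0.55
v 2.582 -0.884 -1.892
v 3.138 -1.731 -0.478
v 2.617 -0.627 -1.752
v 3.173 -1.474 -0.338
v -2.339 -2.796 2.707
v -1.771 -1.972 3.472
v -2.249 -2.091 1.88
v -1.681 -1.267 2.646
v -1.619 -3.113 2.514
v -1.051 -2.289 3.28
v -1.529 -2.408 1.688
v -0.961 -1.584 2.453
f 2 1 5
f 2 5 3
f 3 5 6
f 3 6 4
f 5 1 7
f 5 7 6
f 6 7 8
f 6 8 4
f 7 1 9
f 7 9 8
f 8 9 10
f 8 10 4
f 9 1 11
f 9 11 10
f 10 11 12
f 10 12 4
f 11 1 13
f 11 13 12
f 12 13 14
f 12 14 4
f 13 1 15
f 13 15 14
f 14 15 16
f 14 16 4
f 15 1 17
f 15 17 16
f 16 17 18
f 16 18 4
f 17 1 19
f 17 19 18
f 18 19 20
f 18 20 4
f 19 1 21
f 19 21 20
f 20 21 22
f 20 22 4
f 21 1 23
f 21 23 22
f 22 23 24
f 22 24 4
f 23 1 25
f 23 25 24
f 24 25 26
f 24 26 4
f 25 1 27
f 25 27 26
f 26 27 28
f 26 28 4
f 27 1 29
f 27 29 28
f 28 29 30
f 28 30 4
f 29 1 31
f 29 31 30
f 30 31 32
f 30 32 4
f 31 1 2
f 31 2 32
f 32 2 3
f 32 3 4
f 34 36 33
f 37 34 33
f 33 36 35
f 35 37 33
f 34 40 36
f 38 34 37
f 38 40 34
f 36 40 35
f 39 37 35
f 35 40 39
f 39 38 37
f 40 38 39
f 42 41 45
f 42 45 43
f 43 45 46
f 43 46 44
f 45 41 47
f 45 47 46
f 46 47 48
f 46 48 44
f 47 41 49
f 47 49 48
f 48 49 50
f 48 50 44
f 49 41 51
f 49 51 50
f 50 51 52
f 50 52 44
f 51 41 53
f 51 53 52
f 52 53 54
f 52 54 44
f 53 41 55
f 53 55 54
f 54 55 56
f 54 56 44
f 55 41 57
f 55 57 56
f 56 57 58
f 56 58 44
f 57 41 59
f 57 59 58
f 58 59 60
f 58 60 44
f 59 41 61
f 59 61 60
f 60 61 62
f 60 62 44
f 61 41 63
f 61 63 62
f 62 63 64
f 62 64 44
f 63 41 65
f 63 65 64
f 64 65 66
f 64 66 44
f 65 41 42
f 65 42 66
f 66 42 43
f 66 43 44
f 68 70 67
f 71 68 67
f 67 70 69
f 69 71 67
f 68 74 70
f 72 68 71
f 72 74 68
f 70 74 69
f 73 71 69
f 69 74 73
f 73 72 71
f 74 72 73



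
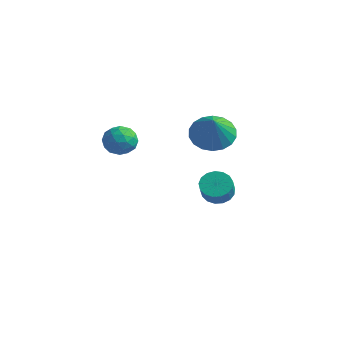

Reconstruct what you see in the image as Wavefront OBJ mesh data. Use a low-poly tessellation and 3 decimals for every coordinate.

v 0.492 3.235 -1.706
v 1.204 3.251 -2.025
v 1.599 2.64 -1.174
v 0.888 2.625 -0.854
v 1.197 3.553 -1.806
v 1.593 2.942 -0.954
v 1.03 3.782 -1.563
v 1.426 3.171 -0.712
v 0.739 3.886 -1.353
v 1.135 3.275 -0.502
v 0.392 3.841 -1.224
v 0.787 3.23 -0.373
v 0.067 3.657 -1.206
v 0.463 3.046 -0.354
v -0.16 3.377 -1.301
v 0.236 2.766 -0.45
v -0.237 3.064 -1.49
v 0.158 2.453 -0.638
v -0.148 2.79 -1.727
v 0.248 2.179 -0.876
v 0.088 2.619 -1.96
v 0.484 2.008 -1.109
v 0.417 2.588 -2.135
v 0.812 1.978 -1.284
v 0.763 2.706 -2.211
v 1.158 2.096 -1.36
v 1.047 2.946 -2.171
v 1.442 2.335 -1.32
v 0.075 -1.927 3.488
v 0.548 -2.207 4.097
v -0.388 -3.153 3.283
v 0.085 -3.433 3.892
v -0.553 -2.946 4.059
v -0.268 -2.188 4.186
v 0.428 -3.172 3.194
v 0.713 -2.414 3.321
v 0.765 -2.976 3.916
v 0.159 -2.837 4.45
v 0.001 -2.523 2.93
v -0.605 -2.384 3.464
v 0.352 -1.959 3.811
v -0.192 -3.401 3.569
v -0.567 -3.115 3.668
v -0.289 -3.279 4.026
v -0.127 -1.948 3.863
v 0.15 -2.113 4.221
v -0.497 -2.548 4.198
v 0.01 -3.247 3.159
v 0.287 -3.412 3.517
v 0.449 -2.081 3.354
v 0.727 -2.245 3.712
v 0.657 -2.812 3.182
v 0.758 -2.576 4.062
v 0.486 -3.297 3.941
v 0.687 -3.143 3.531
v 0.855 -2.697 3.606
v 0.401 -2.494 4.376
v 0.129 -3.215 4.255
v -0.246 -2.929 4.354
v -0.078 -2.483 4.428
v 0.529 -2.946 4.269
v 0.031 -2.145 3.125
v -0.241 -2.866 3.004
v 0.238 -2.877 2.952
v 0.406 -2.431 3.026
v -0.326 -2.063 3.439
v -0.598 -2.784 3.318
v -0.695 -2.663 3.774
v -0.527 -2.217 3.849
v -0.369 -2.414 3.111
v 1.027 2.209 2.594
v 1.566 1.592 1.907
v 1.793 1.351 3.966
v 1.861 1.96 1.972
v 1.99 2.378 2.161
v 1.929 2.762 2.436
v 1.688 3.036 2.742
v 1.317 3.147 3.019
v 0.888 3.072 3.211
v 0.487 2.826 3.282
v 0.192 2.457 3.216
v 0.063 2.04 3.028
v 0.124 1.656 2.753
v 0.365 1.381 2.447
v 0.736 1.27 2.17
v 1.165 1.346 1.977
f 2 1 5
f 2 5 3
f 3 5 6
f 3 6 4
f 5 1 7
f 5 7 6
f 6 7 8
f 6 8 4
f 7 1 9
f 7 9 8
f 8 9 10
f 8 10 4
f 9 1 11
f 9 11 10
f 10 11 12
f 10 12 4
f 11 1 13
f 11 13 12
f 12 13 14
f 12 14 4
f 13 1 15
f 13 15 14
f 14 15 16
f 14 16 4
f 15 1 17
f 15 17 16
f 16 17 18
f 16 18 4
f 17 1 19
f 17 19 18
f 18 19 20
f 18 20 4
f 19 1 21
f 19 21 20
f 20 21 22
f 20 22 4
f 21 1 23
f 21 23 22
f 22 23 24
f 22 24 4
f 23 1 25
f 23 25 24
f 24 25 26
f 24 26 4
f 25 1 27
f 25 27 26
f 26 27 28
f 26 28 4
f 27 1 2
f 27 2 28
f 28 2 3
f 28 3 4
f 29 66 45
f 66 40 69
f 45 69 34
f 66 69 45
f 29 45 41
f 45 34 46
f 41 46 30
f 45 46 41
f 29 41 50
f 41 30 51
f 50 51 36
f 41 51 50
f 29 50 62
f 50 36 65
f 62 65 39
f 50 65 62
f 29 62 66
f 62 39 70
f 66 70 40
f 62 70 66
f 30 46 57
f 46 34 60
f 57 60 38
f 46 60 57
f 34 69 47
f 69 40 68
f 47 68 33
f 69 68 47
f 40 70 67
f 70 39 63
f 67 63 31
f 70 63 67
f 39 65 64
f 65 36 52
f 64 52 35
f 65 52 64
f 36 51 56
f 51 30 53
f 56 53 37
f 51 53 56
f 32 58 44
f 58 38 59
f 44 59 33
f 58 59 44
f 32 44 42
f 44 33 43
f 42 43 31
f 44 43 42
f 32 42 49
f 42 31 48
f 49 48 35
f 42 48 49
f 32 49 54
f 49 35 55
f 54 55 37
f 49 55 54
f 32 54 58
f 54 37 61
f 58 61 38
f 54 61 58
f 33 59 47
f 59 38 60
f 47 60 34
f 59 60 47
f 31 43 67
f 43 33 68
f 67 68 40
f 43 68 67
f 35 48 64
f 48 31 63
f 64 63 39
f 48 63 64
f 37 55 56
f 55 35 52
f 56 52 36
f 55 52 56
f 38 61 57
f 61 37 53
f 57 53 30
f 61 53 57
f 72 71 74
f 72 74 73
f 74 71 75
f 74 75 73
f 75 71 76
f 75 76 73
f 76 71 77
f 76 77 73
f 77 71 78
f 77 78 73
f 78 71 79
f 78 79 73
f 79 71 80
f 79 80 73
f 80 71 81
f 80 81 73
f 81 71 82
f 81 82 73
f 82 71 83
f 82 83 73
f 83 71 84
f 83 84 73
f 84 71 85
f 84 85 73
f 85 71 86
f 85 86 73
f 86 71 72
f 86 72 73



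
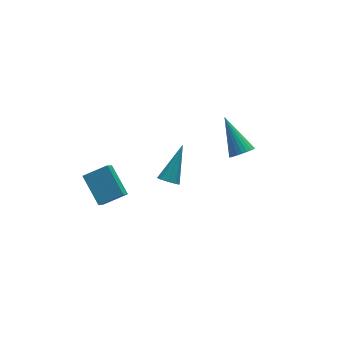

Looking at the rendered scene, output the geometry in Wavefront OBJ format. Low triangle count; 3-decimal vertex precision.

v 2.887 -0.511 0.805
v 3.387 -0.748 1.165
v 2.653 1.111 2.195
v 3.511 -0.591 1.003
v 3.541 -0.422 0.81
v 3.471 -0.267 0.617
v 3.312 -0.149 0.453
v 3.088 -0.086 0.342
v 2.834 -0.088 0.301
v 2.587 -0.154 0.337
v 2.387 -0.275 0.445
v 2.262 -0.432 0.607
v 2.233 -0.6 0.799
v 2.303 -0.756 0.992
v 2.462 -0.874 1.156
v 2.686 -0.937 1.267
v 2.94 -0.935 1.308
v 3.186 -0.869 1.272
v -1.903 -3.061 3.187
v -1.613 -2.844 2.787
v -0.797 -2.059 4.533
v -1.903 -2.628 2.865
v -2.193 -2.616 3.093
v -2.347 -2.812 3.366
v -2.293 -3.125 3.555
v -2.057 -3.408 3.572
v -1.748 -3.529 3.409
v -1.512 -3.431 3.142
v -1.459 -3.161 2.896
v -4.088 0.395 -1.513
v -4.349 1.835 -0.5
v -3.455 1.525 -2.957
v -3.715 2.966 -1.944
v -2.865 0.294 -1.056
v -3.125 1.735 -0.043
v -2.231 1.425 -2.5
v -2.492 2.865 -1.487
f 2 1 4
f 2 4 3
f 4 1 5
f 4 5 3
f 5 1 6
f 5 6 3
f 6 1 7
f 6 7 3
f 7 1 8
f 7 8 3
f 8 1 9
f 8 9 3
f 9 1 10
f 9 10 3
f 10 1 11
f 10 11 3
f 11 1 12
f 11 12 3
f 12 1 13
f 12 13 3
f 13 1 14
f 13 14 3
f 14 1 15
f 14 15 3
f 15 1 16
f 15 16 3
f 16 1 17
f 16 17 3
f 17 1 18
f 17 18 3
f 18 1 2
f 18 2 3
f 20 19 22
f 20 22 21
f 22 19 23
f 22 23 21
f 23 19 24
f 23 24 21
f 24 19 25
f 24 25 21
f 25 19 26
f 25 26 21
f 26 19 27
f 26 27 21
f 27 19 28
f 27 28 21
f 28 19 29
f 28 29 21
f 29 19 20
f 29 20 21
f 31 33 30
f 34 31 30
f 30 33 32
f 32 34 30
f 31 37 33
f 35 31 34
f 35 37 31
f 33 37 32
f 36 34 32
f 32 37 36
f 36 35 34
f 37 35 36



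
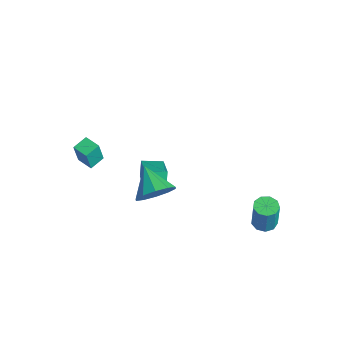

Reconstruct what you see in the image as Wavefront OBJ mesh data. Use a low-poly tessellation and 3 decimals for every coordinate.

v 3.821 2.397 -1.382
v 4.397 2.582 -1.458
v 4.616 2.527 0.066
v 4.039 2.343 0.142
v 4.147 2.912 -1.41
v 4.365 2.858 0.113
v 3.744 3.001 -1.349
v 3.962 2.947 0.174
v 3.377 2.808 -1.303
v 3.595 2.754 0.22
v 3.218 2.422 -1.294
v 3.436 2.368 0.229
v 3.341 2.025 -1.326
v 3.559 1.971 0.197
v 3.688 1.802 -1.384
v 3.907 1.747 0.139
v 4.098 1.857 -1.441
v 4.317 1.803 0.083
v 4.378 2.165 -1.47
v 4.596 2.111 0.054
v -1.062 -1.542 0.36
v 0.426 -2.022 1.272
v -0.681 -0.581 0.245
v 0.807 -1.061 1.156
v -0.687 -1.779 -0.376
v 0.801 -2.259 0.535
v -0.306 -0.818 -0.492
v 1.182 -1.298 0.42
v 3.702 -2.952 3.327
v 4.164 -2.585 4.085
v 2.378 -2.908 4.113
v 3.978 -2.134 3.747
v 3.688 -1.996 3.248
v 3.402 -2.223 2.78
v 3.231 -2.728 2.521
v 3.24 -3.32 2.57
v 3.426 -3.771 2.908
v 3.716 -3.909 3.406
v 4.002 -3.682 3.874
v 4.173 -3.176 4.134
v -2.726 -4.006 -0.072
v -2.602 -4.266 1.164
v -3.003 -3.256 0.113
v -2.879 -3.516 1.35
v -1.921 -3.704 -0.09
v -1.797 -3.964 1.147
v -2.198 -2.954 0.096
v -2.074 -3.214 1.332
f 2 1 5
f 2 5 3
f 3 5 6
f 3 6 4
f 5 1 7
f 5 7 6
f 6 7 8
f 6 8 4
f 7 1 9
f 7 9 8
f 8 9 10
f 8 10 4
f 9 1 11
f 9 11 10
f 10 11 12
f 10 12 4
f 11 1 13
f 11 13 12
f 12 13 14
f 12 14 4
f 13 1 15
f 13 15 14
f 14 15 16
f 14 16 4
f 15 1 17
f 15 17 16
f 16 17 18
f 16 18 4
f 17 1 19
f 17 19 18
f 18 19 20
f 18 20 4
f 19 1 2
f 19 2 20
f 20 2 3
f 20 3 4
f 22 24 21
f 25 22 21
f 21 24 23
f 23 25 21
f 22 28 24
f 26 22 25
f 26 28 22
f 24 28 23
f 27 25 23
f 23 28 27
f 27 26 25
f 28 26 27
f 30 29 32
f 30 32 31
f 32 29 33
f 32 33 31
f 33 29 34
f 33 34 31
f 34 29 35
f 34 35 31
f 35 29 36
f 35 36 31
f 36 29 37
f 36 37 31
f 37 29 38
f 37 38 31
f 38 29 39
f 38 39 31
f 39 29 40
f 39 40 31
f 40 29 30
f 40 30 31
f 42 44 41
f 45 42 41
f 41 44 43
f 43 45 41
f 42 48 44
f 46 42 45
f 46 48 42
f 44 48 43
f 47 45 43
f 43 48 47
f 47 46 45
f 48 46 47



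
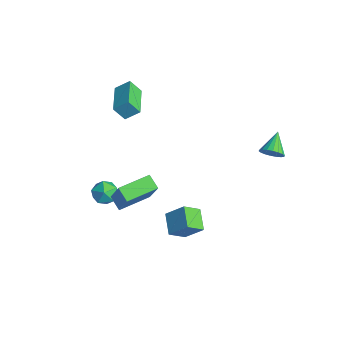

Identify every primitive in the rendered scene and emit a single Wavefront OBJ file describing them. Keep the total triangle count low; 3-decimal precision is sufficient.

v -1.958 -3.987 -2.41
v -1.669 -3.565 -3.091
v -0.671 -4.095 -1.929
v -0.382 -3.673 -2.61
v -0.849 -3.267 -2.024
v -1.644 -3.201 -2.321
v -0.696 -4.459 -2.699
v -1.491 -4.393 -2.996
v -0.889 -3.857 -3.269
v -0.983 -3.12 -2.852
v -1.357 -4.54 -2.168
v -1.451 -3.803 -1.751
v 2.696 -4.712 0.104
v 1.917 -4.82 0.562
v 2.51 -2.895 0.219
v 1.731 -3.003 0.676
v 3.729 -4.717 1.864
v 2.95 -4.825 2.321
v 3.543 -2.9 1.978
v 2.764 -3.008 2.436
v 2.309 -0.749 -4.659
v 2.334 -1.728 -3.915
v 1.125 -0.376 -4.129
v 1.15 -1.355 -3.384
v 2.99 0.015 -3.676
v 3.015 -0.964 -2.931
v 1.806 0.388 -3.145
v 1.831 -0.591 -2.401
v 4.255 3.221 2.844
v 4.604 3.088 3.424
v 3.385 4.039 3.556
v 4.747 3.336 3.313
v 4.793 3.562 3.11
v 4.732 3.72 2.854
v 4.576 3.779 2.596
v 4.357 3.728 2.387
v 4.118 3.576 2.269
v 3.905 3.354 2.264
v 3.762 3.106 2.375
v 3.717 2.881 2.578
v 3.778 2.723 2.834
v 3.934 2.663 3.092
v 4.153 2.715 3.301
v 4.392 2.866 3.419
v -3.841 -1.921 3.553
v -3.493 -1.191 4.158
v -3.541 -1.389 2.737
v -3.192 -0.658 3.341
v -2.068 -2.822 3.619
v -1.719 -2.091 4.223
v -1.767 -2.289 2.802
v -1.419 -1.559 3.407
f 1 12 6
f 1 6 2
f 1 2 8
f 1 8 11
f 1 11 12
f 2 6 10
f 6 12 5
f 12 11 3
f 11 8 7
f 8 2 9
f 4 10 5
f 4 5 3
f 4 3 7
f 4 7 9
f 4 9 10
f 5 10 6
f 3 5 12
f 7 3 11
f 9 7 8
f 10 9 2
f 14 16 13
f 17 14 13
f 13 16 15
f 15 17 13
f 14 20 16
f 18 14 17
f 18 20 14
f 16 20 15
f 19 17 15
f 15 20 19
f 19 18 17
f 20 18 19
f 22 24 21
f 25 22 21
f 21 24 23
f 23 25 21
f 22 28 24
f 26 22 25
f 26 28 22
f 24 28 23
f 27 25 23
f 23 28 27
f 27 26 25
f 28 26 27
f 30 29 32
f 30 32 31
f 32 29 33
f 32 33 31
f 33 29 34
f 33 34 31
f 34 29 35
f 34 35 31
f 35 29 36
f 35 36 31
f 36 29 37
f 36 37 31
f 37 29 38
f 37 38 31
f 38 29 39
f 38 39 31
f 39 29 40
f 39 40 31
f 40 29 41
f 40 41 31
f 41 29 42
f 41 42 31
f 42 29 43
f 42 43 31
f 43 29 44
f 43 44 31
f 44 29 30
f 44 30 31
f 46 48 45
f 49 46 45
f 45 48 47
f 47 49 45
f 46 52 48
f 50 46 49
f 50 52 46
f 48 52 47
f 51 49 47
f 47 52 51
f 51 50 49
f 52 50 51



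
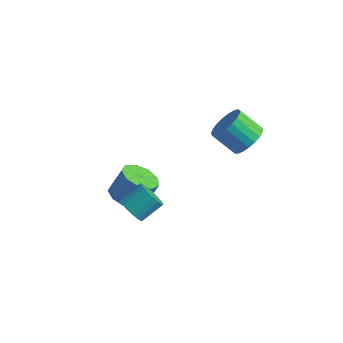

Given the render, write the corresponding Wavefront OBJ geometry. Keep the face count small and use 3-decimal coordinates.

v 0.111 3.019 2.112
v 0.707 3.384 2.896
v -0.516 3.066 3.972
v -1.111 2.701 3.188
v 0.498 3.745 2.765
v -0.725 3.426 3.842
v 0.222 3.98 2.521
v -1.001 3.661 3.598
v -0.073 4.049 2.207
v -1.296 3.73 3.284
v -0.336 3.94 1.876
v -1.559 3.621 2.953
v -0.522 3.671 1.586
v -1.744 3.353 2.663
v -0.598 3.29 1.386
v -1.821 2.972 2.463
v -0.552 2.863 1.313
v -1.774 2.544 2.39
v -0.391 2.462 1.377
v -1.613 2.143 2.454
v -0.143 2.158 1.568
v -1.365 1.839 2.645
v 0.149 2.002 1.853
v -1.073 1.684 2.93
v 0.434 2.023 2.183
v -0.788 1.704 3.26
v 0.664 2.216 2.501
v -0.559 1.897 3.578
v 0.798 2.548 2.751
v -0.425 2.229 3.828
v 0.813 2.961 2.891
v -0.41 2.642 3.967
v -4.015 -1.909 -1.085
v -3.024 -2.33 -1.176
v -2.615 -1.672 0.235
v -3.605 -1.251 0.325
v -3.042 -1.659 -1.484
v -2.633 -1.001 -0.073
v -3.516 -1.105 -1.606
v -3.107 -0.446 -0.195
v -4.222 -0.927 -1.484
v -3.813 -0.269 -0.073
v -4.832 -1.209 -1.176
v -4.423 -0.55 0.235
v -5.059 -1.818 -0.825
v -4.65 -1.16 0.586
v -4.797 -2.47 -0.597
v -4.388 -1.812 0.814
v -4.169 -2.86 -0.597
v -3.76 -2.201 0.814
v -3.469 -2.805 -0.826
v -3.06 -2.146 0.585
v -2.178 -3.946 0.66
v -1.482 -4.37 0.814
v -0.985 -3.278 1.575
v -1.682 -2.854 1.42
v -1.4 -4.189 0.502
v -0.904 -3.098 1.263
v -1.473 -3.961 0.221
v -0.977 -2.869 0.982
v -1.686 -3.729 0.027
v -1.19 -2.637 0.788
v -1.996 -3.54 -0.041
v -1.5 -2.449 0.72
v -2.342 -3.432 0.029
v -1.846 -2.34 0.79
v -2.656 -3.425 0.224
v -2.159 -2.334 0.985
v -2.875 -3.522 0.505
v -2.378 -2.43 1.266
v -2.956 -3.702 0.817
v -2.46 -2.611 1.578
v -2.883 -3.931 1.098
v -2.387 -2.839 1.859
v -2.67 -4.163 1.292
v -2.174 -3.071 2.053
v -2.36 -4.351 1.36
v -1.864 -3.26 2.121
v -2.014 -4.46 1.29
v -1.518 -3.368 2.051
v -1.701 -4.466 1.095
v -1.204 -3.375 1.856
f 2 1 5
f 2 5 3
f 3 5 6
f 3 6 4
f 5 1 7
f 5 7 6
f 6 7 8
f 6 8 4
f 7 1 9
f 7 9 8
f 8 9 10
f 8 10 4
f 9 1 11
f 9 11 10
f 10 11 12
f 10 12 4
f 11 1 13
f 11 13 12
f 12 13 14
f 12 14 4
f 13 1 15
f 13 15 14
f 14 15 16
f 14 16 4
f 15 1 17
f 15 17 16
f 16 17 18
f 16 18 4
f 17 1 19
f 17 19 18
f 18 19 20
f 18 20 4
f 19 1 21
f 19 21 20
f 20 21 22
f 20 22 4
f 21 1 23
f 21 23 22
f 22 23 24
f 22 24 4
f 23 1 25
f 23 25 24
f 24 25 26
f 24 26 4
f 25 1 27
f 25 27 26
f 26 27 28
f 26 28 4
f 27 1 29
f 27 29 28
f 28 29 30
f 28 30 4
f 29 1 31
f 29 31 30
f 30 31 32
f 30 32 4
f 31 1 2
f 31 2 32
f 32 2 3
f 32 3 4
f 34 33 37
f 34 37 35
f 35 37 38
f 35 38 36
f 37 33 39
f 37 39 38
f 38 39 40
f 38 40 36
f 39 33 41
f 39 41 40
f 40 41 42
f 40 42 36
f 41 33 43
f 41 43 42
f 42 43 44
f 42 44 36
f 43 33 45
f 43 45 44
f 44 45 46
f 44 46 36
f 45 33 47
f 45 47 46
f 46 47 48
f 46 48 36
f 47 33 49
f 47 49 48
f 48 49 50
f 48 50 36
f 49 33 51
f 49 51 50
f 50 51 52
f 50 52 36
f 51 33 34
f 51 34 52
f 52 34 35
f 52 35 36
f 54 53 57
f 54 57 55
f 55 57 58
f 55 58 56
f 57 53 59
f 57 59 58
f 58 59 60
f 58 60 56
f 59 53 61
f 59 61 60
f 60 61 62
f 60 62 56
f 61 53 63
f 61 63 62
f 62 63 64
f 62 64 56
f 63 53 65
f 63 65 64
f 64 65 66
f 64 66 56
f 65 53 67
f 65 67 66
f 66 67 68
f 66 68 56
f 67 53 69
f 67 69 68
f 68 69 70
f 68 70 56
f 69 53 71
f 69 71 70
f 70 71 72
f 70 72 56
f 71 53 73
f 71 73 72
f 72 73 74
f 72 74 56
f 73 53 75
f 73 75 74
f 74 75 76
f 74 76 56
f 75 53 77
f 75 77 76
f 76 77 78
f 76 78 56
f 77 53 79
f 77 79 78
f 78 79 80
f 78 80 56
f 79 53 81
f 79 81 80
f 80 81 82
f 80 82 56
f 81 53 54
f 81 54 82
f 82 54 55
f 82 55 56



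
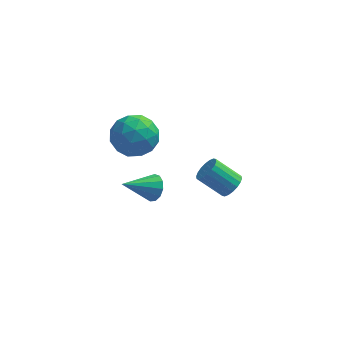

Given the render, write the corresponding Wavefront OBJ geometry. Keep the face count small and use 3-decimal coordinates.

v 2.325 2.834 -2.33
v 2.749 3.228 -1.901
v 1.498 3.44 -0.861
v 1.075 3.046 -1.29
v 2.622 3.447 -2.098
v 1.372 3.659 -1.058
v 2.437 3.545 -2.34
v 1.187 3.757 -1.3
v 2.23 3.502 -2.581
v 0.98 3.714 -1.541
v 2.042 3.327 -2.772
v 0.791 3.539 -1.732
v 1.909 3.054 -2.875
v 0.659 3.266 -1.835
v 1.859 2.737 -2.87
v 0.609 2.95 -1.83
v 1.902 2.44 -2.759
v 0.651 2.652 -1.719
v 2.028 2.221 -2.562
v 0.778 2.433 -1.522
v 2.213 2.123 -2.32
v 0.963 2.335 -1.28
v 2.42 2.166 -2.079
v 1.17 2.378 -1.039
v 2.609 2.341 -1.888
v 1.358 2.553 -0.848
v 2.741 2.614 -1.785
v 1.491 2.826 -0.745
v 2.791 2.93 -1.79
v 1.541 3.143 -0.75
v -2.666 0.558 2.831
v -1.539 0.979 2.956
v -2.481 -0.439 4.504
v -1.354 -0.018 4.629
v -2.295 0.732 4.744
v -2.41 1.348 3.71
v -1.61 -0.808 3.75
v -1.725 -0.192 2.716
v -0.887 0.134 3.525
v -1.31 1.086 4.139
v -2.71 -0.546 3.321
v -3.133 0.406 3.935
v -2.119 0.856 2.747
v -1.901 -0.316 4.713
v -2.454 0.125 4.781
v -1.792 0.372 4.855
v -2.631 1.073 3.189
v -1.968 1.32 3.263
v -2.413 1.175 4.314
v -2.052 -0.78 4.197
v -1.389 -0.533 4.271
v -2.228 0.168 2.605
v -1.566 0.415 2.679
v -1.607 -0.635 3.146
v -1.073 0.607 3.154
v -0.964 0.021 4.138
v -1.115 -0.444 3.621
v -1.182 -0.081 3.013
v -1.322 1.166 3.515
v -1.213 0.58 4.499
v -1.766 1.021 4.566
v -1.834 1.383 3.958
v -0.938 0.67 3.849
v -2.807 -0.04 2.961
v -2.698 -0.626 3.945
v -2.186 -0.843 3.502
v -2.254 -0.481 2.894
v -3.056 0.519 3.322
v -2.947 -0.067 4.306
v -2.838 0.621 4.447
v -2.905 0.984 3.839
v -3.082 -0.13 3.611
v -0.983 -1.428 1.592
v -0.564 -1.496 2.186
v -2.337 -2.132 2.468
v -0.74 -1.125 2.21
v -0.994 -0.851 2.039
v -1.244 -0.759 1.725
v -1.411 -0.881 1.369
v -1.442 -1.176 1.084
v -1.328 -1.551 0.96
v -1.103 -1.887 1.037
v -0.841 -2.077 1.29
v -0.623 -2.062 1.639
v -0.52 -1.845 1.973
f 2 1 5
f 2 5 3
f 3 5 6
f 3 6 4
f 5 1 7
f 5 7 6
f 6 7 8
f 6 8 4
f 7 1 9
f 7 9 8
f 8 9 10
f 8 10 4
f 9 1 11
f 9 11 10
f 10 11 12
f 10 12 4
f 11 1 13
f 11 13 12
f 12 13 14
f 12 14 4
f 13 1 15
f 13 15 14
f 14 15 16
f 14 16 4
f 15 1 17
f 15 17 16
f 16 17 18
f 16 18 4
f 17 1 19
f 17 19 18
f 18 19 20
f 18 20 4
f 19 1 21
f 19 21 20
f 20 21 22
f 20 22 4
f 21 1 23
f 21 23 22
f 22 23 24
f 22 24 4
f 23 1 25
f 23 25 24
f 24 25 26
f 24 26 4
f 25 1 27
f 25 27 26
f 26 27 28
f 26 28 4
f 27 1 29
f 27 29 28
f 28 29 30
f 28 30 4
f 29 1 2
f 29 2 30
f 30 2 3
f 30 3 4
f 31 68 47
f 68 42 71
f 47 71 36
f 68 71 47
f 31 47 43
f 47 36 48
f 43 48 32
f 47 48 43
f 31 43 52
f 43 32 53
f 52 53 38
f 43 53 52
f 31 52 64
f 52 38 67
f 64 67 41
f 52 67 64
f 31 64 68
f 64 41 72
f 68 72 42
f 64 72 68
f 32 48 59
f 48 36 62
f 59 62 40
f 48 62 59
f 36 71 49
f 71 42 70
f 49 70 35
f 71 70 49
f 42 72 69
f 72 41 65
f 69 65 33
f 72 65 69
f 41 67 66
f 67 38 54
f 66 54 37
f 67 54 66
f 38 53 58
f 53 32 55
f 58 55 39
f 53 55 58
f 34 60 46
f 60 40 61
f 46 61 35
f 60 61 46
f 34 46 44
f 46 35 45
f 44 45 33
f 46 45 44
f 34 44 51
f 44 33 50
f 51 50 37
f 44 50 51
f 34 51 56
f 51 37 57
f 56 57 39
f 51 57 56
f 34 56 60
f 56 39 63
f 60 63 40
f 56 63 60
f 35 61 49
f 61 40 62
f 49 62 36
f 61 62 49
f 33 45 69
f 45 35 70
f 69 70 42
f 45 70 69
f 37 50 66
f 50 33 65
f 66 65 41
f 50 65 66
f 39 57 58
f 57 37 54
f 58 54 38
f 57 54 58
f 40 63 59
f 63 39 55
f 59 55 32
f 63 55 59
f 74 73 76
f 74 76 75
f 76 73 77
f 76 77 75
f 77 73 78
f 77 78 75
f 78 73 79
f 78 79 75
f 79 73 80
f 79 80 75
f 80 73 81
f 80 81 75
f 81 73 82
f 81 82 75
f 82 73 83
f 82 83 75
f 83 73 84
f 83 84 75
f 84 73 85
f 84 85 75
f 85 73 74
f 85 74 75



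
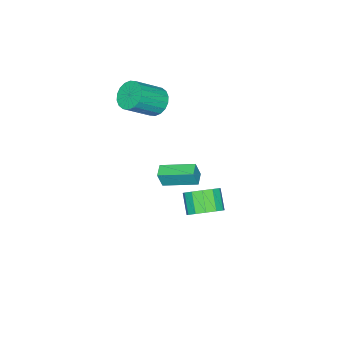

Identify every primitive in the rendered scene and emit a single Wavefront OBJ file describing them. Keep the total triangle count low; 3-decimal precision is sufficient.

v -1.59 -2.316 3.135
v -0.91 -1.902 2.599
v 0.55 -2.631 3.888
v -0.13 -3.044 4.425
v -1.007 -1.597 2.881
v 0.453 -2.325 4.171
v -1.219 -1.434 3.214
v 0.241 -2.162 4.504
v -1.505 -1.445 3.531
v -0.045 -2.174 4.821
v -1.808 -1.629 3.77
v -0.348 -2.358 5.06
v -2.068 -1.949 3.883
v -0.608 -2.678 5.173
v -2.233 -2.342 3.848
v -0.773 -3.07 5.138
v -2.27 -2.729 3.672
v -0.81 -3.458 4.961
v -2.173 -3.035 3.389
v -0.713 -3.763 4.679
v -1.961 -3.198 3.056
v -0.501 -3.926 4.346
v -1.675 -3.186 2.739
v -0.215 -3.915 4.029
v -1.372 -3.002 2.5
v 0.088 -3.731 3.79
v -1.112 -2.682 2.387
v 0.348 -3.411 3.677
v -0.947 -2.29 2.422
v 0.513 -3.018 3.712
v -1.997 -2.014 -3.677
v -1.718 -2.177 -2.615
v -2.789 -0.123 -3.179
v -2.51 -0.286 -2.117
v -1.23 -1.654 -3.823
v -0.951 -1.817 -2.761
v -2.022 0.237 -3.325
v -1.743 0.074 -2.263
v 3.399 4.229 0.922
v 3.957 3.424 0.725
v 3.279 2.725 1.66
v 2.721 3.531 1.858
v 4.226 3.707 1.131
v 3.548 3.008 2.066
v 4.232 4.156 1.471
v 3.554 3.457 2.406
v 3.973 4.629 1.637
v 3.296 3.93 2.572
v 3.533 4.974 1.576
v 2.855 4.275 2.511
v 3.049 5.084 1.307
v 2.372 4.385 2.243
v 2.677 4.922 0.917
v 1.999 4.223 1.852
v 2.534 4.54 0.528
v 1.856 3.841 1.463
v 2.666 4.06 0.264
v 1.988 3.361 1.199
v 3.03 3.633 0.209
v 2.352 2.934 1.145
v 3.511 3.396 0.381
v 2.834 2.697 1.316
f 2 1 5
f 2 5 3
f 3 5 6
f 3 6 4
f 5 1 7
f 5 7 6
f 6 7 8
f 6 8 4
f 7 1 9
f 7 9 8
f 8 9 10
f 8 10 4
f 9 1 11
f 9 11 10
f 10 11 12
f 10 12 4
f 11 1 13
f 11 13 12
f 12 13 14
f 12 14 4
f 13 1 15
f 13 15 14
f 14 15 16
f 14 16 4
f 15 1 17
f 15 17 16
f 16 17 18
f 16 18 4
f 17 1 19
f 17 19 18
f 18 19 20
f 18 20 4
f 19 1 21
f 19 21 20
f 20 21 22
f 20 22 4
f 21 1 23
f 21 23 22
f 22 23 24
f 22 24 4
f 23 1 25
f 23 25 24
f 24 25 26
f 24 26 4
f 25 1 27
f 25 27 26
f 26 27 28
f 26 28 4
f 27 1 29
f 27 29 28
f 28 29 30
f 28 30 4
f 29 1 2
f 29 2 30
f 30 2 3
f 30 3 4
f 32 34 31
f 35 32 31
f 31 34 33
f 33 35 31
f 32 38 34
f 36 32 35
f 36 38 32
f 34 38 33
f 37 35 33
f 33 38 37
f 37 36 35
f 38 36 37
f 40 39 43
f 40 43 41
f 41 43 44
f 41 44 42
f 43 39 45
f 43 45 44
f 44 45 46
f 44 46 42
f 45 39 47
f 45 47 46
f 46 47 48
f 46 48 42
f 47 39 49
f 47 49 48
f 48 49 50
f 48 50 42
f 49 39 51
f 49 51 50
f 50 51 52
f 50 52 42
f 51 39 53
f 51 53 52
f 52 53 54
f 52 54 42
f 53 39 55
f 53 55 54
f 54 55 56
f 54 56 42
f 55 39 57
f 55 57 56
f 56 57 58
f 56 58 42
f 57 39 59
f 57 59 58
f 58 59 60
f 58 60 42
f 59 39 61
f 59 61 60
f 60 61 62
f 60 62 42
f 61 39 40
f 61 40 62
f 62 40 41
f 62 41 42

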